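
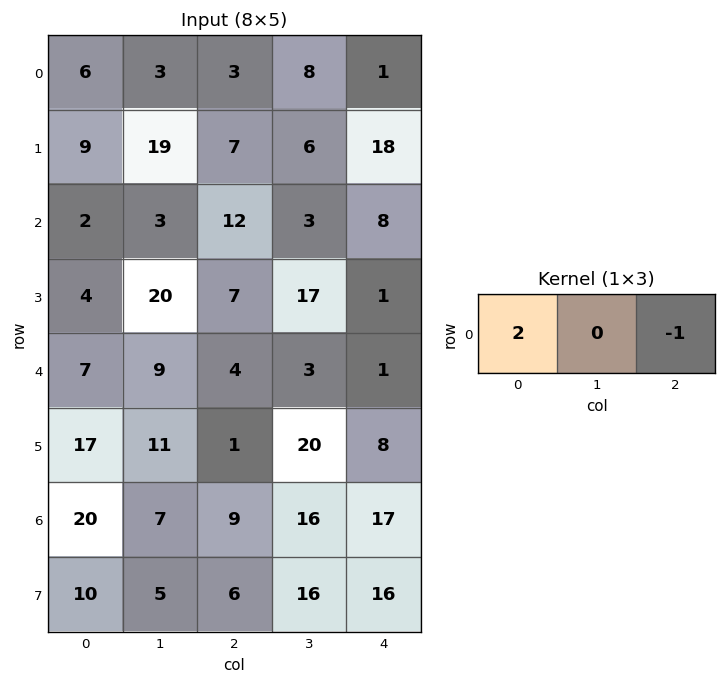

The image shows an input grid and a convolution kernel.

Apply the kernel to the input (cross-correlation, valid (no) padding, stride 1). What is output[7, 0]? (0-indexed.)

14

The receptive field on the input at this output position is [10 5 6]. Elementwise product with the kernel and sum: 10·2 + 6·-1.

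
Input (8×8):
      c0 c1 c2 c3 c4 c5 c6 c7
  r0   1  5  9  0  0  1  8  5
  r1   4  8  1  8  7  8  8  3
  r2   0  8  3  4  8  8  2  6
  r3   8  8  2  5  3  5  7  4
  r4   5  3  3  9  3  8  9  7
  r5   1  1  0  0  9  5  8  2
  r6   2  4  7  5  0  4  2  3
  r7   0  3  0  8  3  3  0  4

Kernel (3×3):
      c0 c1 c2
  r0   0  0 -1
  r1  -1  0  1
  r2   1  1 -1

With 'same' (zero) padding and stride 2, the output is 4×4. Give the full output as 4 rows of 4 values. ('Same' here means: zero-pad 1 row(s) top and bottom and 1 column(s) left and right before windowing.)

Output[0,0]: The receptive field on the zero-padded input at this output position is [0 0 0 / 0 1 5 / 0 4 8]. Elementwise product with the kernel and sum: 0·-1 + 0·-1 + 5·1 + 0·1 + 4·1 + 8·-1.
Output[0,1]: The receptive field on the zero-padded input at this output position is [0 0 0 / 5 9 0 / 8 1 8]. Elementwise product with the kernel and sum: 0·-1 + 5·-1 + 0·1 + 8·1 + 1·1 + 8·-1.

1 -4 8 17
0 -7 -1 3
-5 2 -2 6
0 -4 2 -4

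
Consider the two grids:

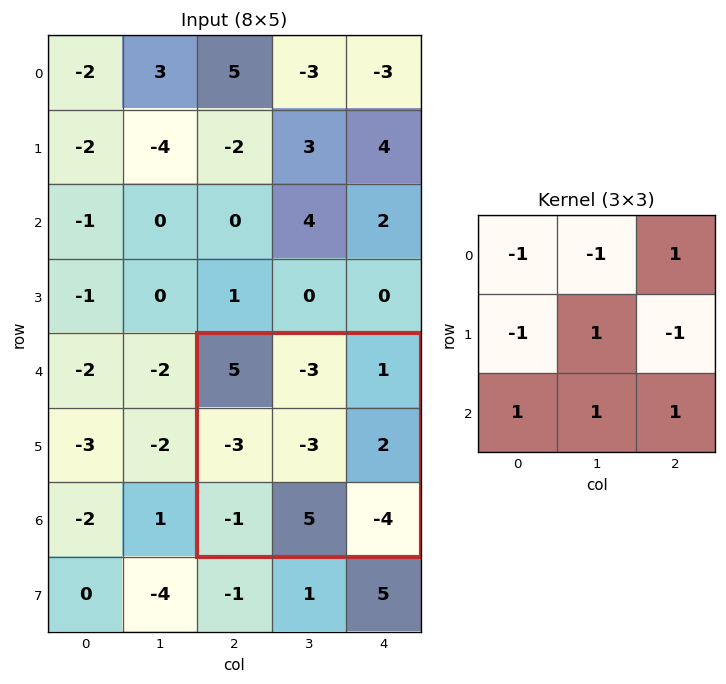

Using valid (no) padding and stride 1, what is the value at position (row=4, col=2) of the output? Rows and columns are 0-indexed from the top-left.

-3

The receptive field on the input at this output position is [5 -3 1 / -3 -3 2 / -1 5 -4]. Elementwise product with the kernel and sum: 5·-1 + -3·-1 + 1·1 + -3·-1 + -3·1 + 2·-1 + -1·1 + 5·1 + -4·1.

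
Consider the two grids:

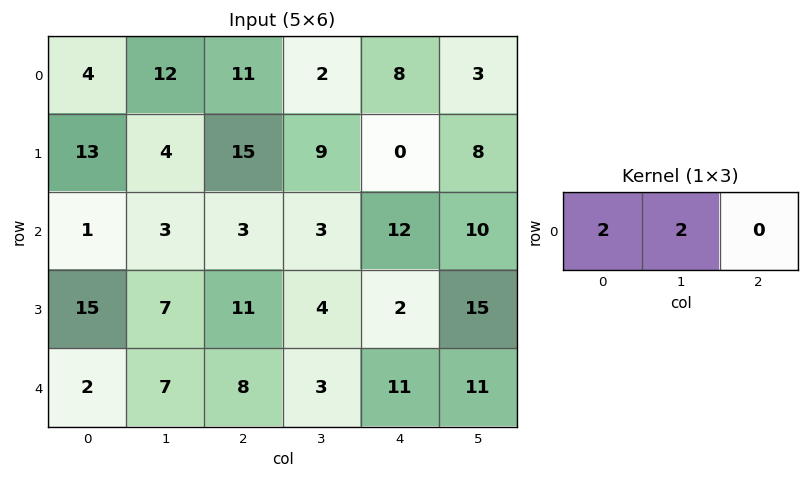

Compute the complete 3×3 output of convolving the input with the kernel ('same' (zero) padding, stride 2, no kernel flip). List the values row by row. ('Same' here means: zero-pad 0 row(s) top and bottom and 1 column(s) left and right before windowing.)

8 46 20
2 12 30
4 30 28

Output[0,0]: The receptive field on the zero-padded input at this output position is [0 4 12]. Elementwise product with the kernel and sum: 0·2 + 4·2.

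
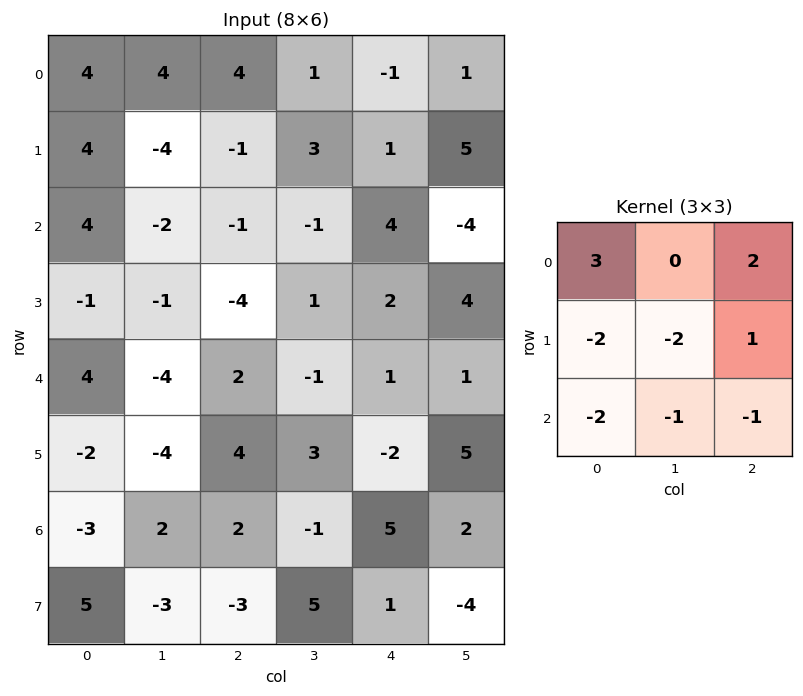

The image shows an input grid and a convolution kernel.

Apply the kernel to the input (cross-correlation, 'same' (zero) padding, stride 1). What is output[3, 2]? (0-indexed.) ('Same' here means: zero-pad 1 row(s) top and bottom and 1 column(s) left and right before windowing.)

10

The receptive field on the zero-padded input at this output position is [-2 -1 -1 / -1 -4 1 / -4 2 -1]. Elementwise product with the kernel and sum: -2·3 + -1·2 + -1·-2 + -4·-2 + 1·1 + -4·-2 + 2·-1 + -1·-1.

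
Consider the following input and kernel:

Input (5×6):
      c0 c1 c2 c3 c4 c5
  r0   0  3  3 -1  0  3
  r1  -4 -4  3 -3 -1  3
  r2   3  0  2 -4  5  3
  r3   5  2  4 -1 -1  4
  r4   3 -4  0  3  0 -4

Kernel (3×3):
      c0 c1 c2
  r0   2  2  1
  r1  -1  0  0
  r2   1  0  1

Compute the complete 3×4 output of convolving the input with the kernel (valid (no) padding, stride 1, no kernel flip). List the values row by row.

18 11 8 3
-7 -4 0 2
6 -3 -3 5

Output[0,0]: The receptive field on the input at this output position is [0 3 3 / -4 -4 3 / 3 0 2]. Elementwise product with the kernel and sum: 0·2 + 3·2 + 3·1 + -4·-1 + 3·1 + 2·1.
Output[0,1]: The receptive field on the input at this output position is [3 3 -1 / -4 3 -3 / 0 2 -4]. Elementwise product with the kernel and sum: 3·2 + 3·2 + -1·1 + -4·-1 + 0·1 + -4·1.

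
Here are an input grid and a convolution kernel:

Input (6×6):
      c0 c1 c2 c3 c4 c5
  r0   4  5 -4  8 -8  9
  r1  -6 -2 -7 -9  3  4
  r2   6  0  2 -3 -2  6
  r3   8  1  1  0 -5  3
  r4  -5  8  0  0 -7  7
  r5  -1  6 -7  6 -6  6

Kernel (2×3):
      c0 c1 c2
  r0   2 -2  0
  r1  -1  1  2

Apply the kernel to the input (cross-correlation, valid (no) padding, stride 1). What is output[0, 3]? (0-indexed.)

The receptive field on the input at this output position is [8 -8 9 / -9 3 4]. Elementwise product with the kernel and sum: 8·2 + -8·-2 + -9·-1 + 3·1 + 4·2.

52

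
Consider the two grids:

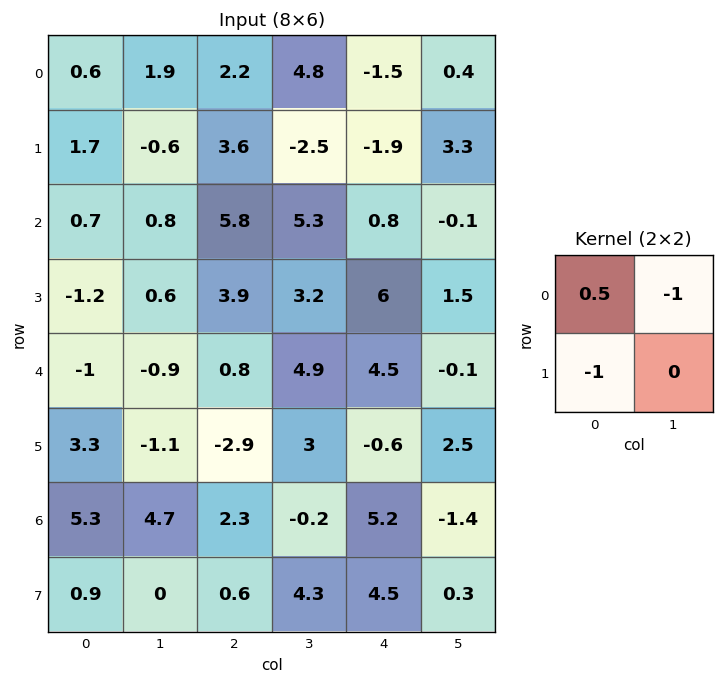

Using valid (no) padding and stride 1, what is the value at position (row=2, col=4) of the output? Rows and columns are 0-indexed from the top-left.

-5.5

The receptive field on the input at this output position is [0.8 -0.1 / 6 1.5]. Elementwise product with the kernel and sum: 0.8·0.5 + -0.1·-1 + 6·-1.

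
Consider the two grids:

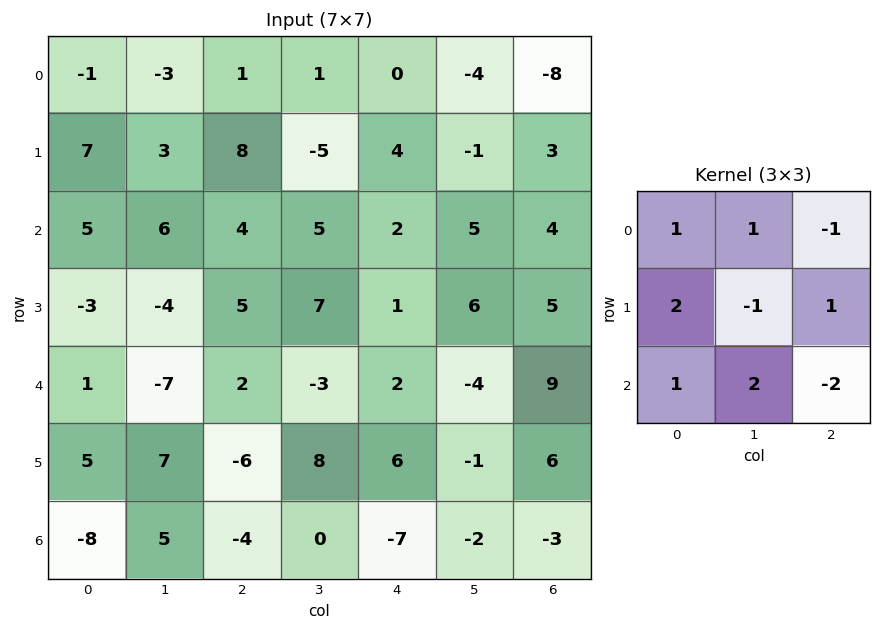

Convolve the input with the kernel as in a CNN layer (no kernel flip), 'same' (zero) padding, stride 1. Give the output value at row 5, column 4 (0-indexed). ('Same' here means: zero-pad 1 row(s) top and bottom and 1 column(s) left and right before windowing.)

The receptive field on the zero-padded input at this output position is [-3 2 -4 / 8 6 -1 / 0 -7 -2]. Elementwise product with the kernel and sum: -3·1 + 2·1 + -4·-1 + 8·2 + 6·-1 + -1·1 + 0·1 + -7·2 + -2·-2.

2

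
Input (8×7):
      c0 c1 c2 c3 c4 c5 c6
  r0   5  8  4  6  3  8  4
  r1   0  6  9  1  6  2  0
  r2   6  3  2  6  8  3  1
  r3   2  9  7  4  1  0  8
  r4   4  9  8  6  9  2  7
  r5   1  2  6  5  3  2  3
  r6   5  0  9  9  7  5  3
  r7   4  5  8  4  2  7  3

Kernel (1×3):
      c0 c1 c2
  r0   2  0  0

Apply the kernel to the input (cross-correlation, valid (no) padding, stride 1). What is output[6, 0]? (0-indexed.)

10

The receptive field on the input at this output position is [5 0 9]. Elementwise product with the kernel and sum: 5·2.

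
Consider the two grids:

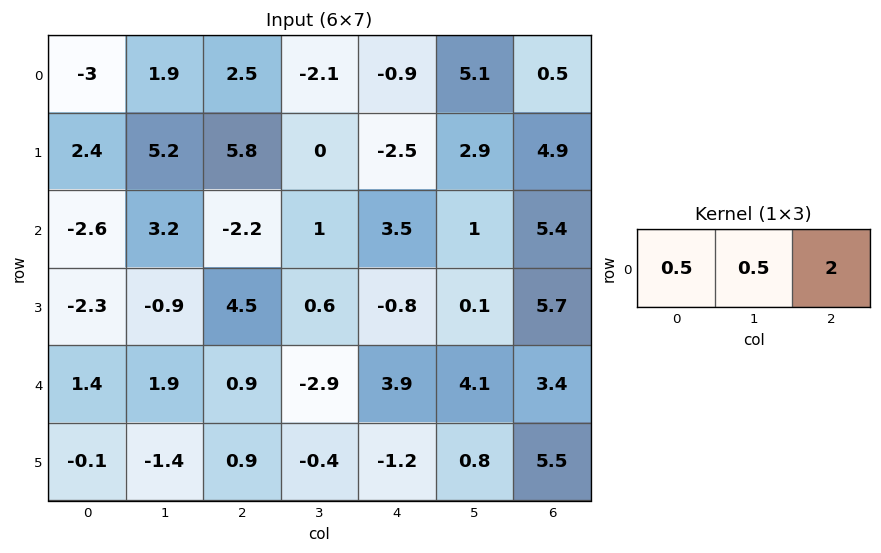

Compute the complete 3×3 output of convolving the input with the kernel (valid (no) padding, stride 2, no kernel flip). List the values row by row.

4.45 -1.6 3.1
-4.1 6.4 13.05
3.45 6.8 10.8

Output[0,0]: The receptive field on the input at this output position is [-3 1.9 2.5]. Elementwise product with the kernel and sum: -3·0.5 + 1.9·0.5 + 2.5·2.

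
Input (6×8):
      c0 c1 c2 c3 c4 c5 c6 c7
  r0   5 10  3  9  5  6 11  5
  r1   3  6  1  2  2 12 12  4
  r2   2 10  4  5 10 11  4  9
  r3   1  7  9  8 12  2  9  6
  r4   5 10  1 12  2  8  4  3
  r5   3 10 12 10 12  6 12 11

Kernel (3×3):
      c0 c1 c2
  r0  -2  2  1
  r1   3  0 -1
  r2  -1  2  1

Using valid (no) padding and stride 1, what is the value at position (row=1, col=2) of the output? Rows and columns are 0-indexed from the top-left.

25

The receptive field on the input at this output position is [1 2 2 / 4 5 10 / 9 8 12]. Elementwise product with the kernel and sum: 1·-2 + 2·2 + 2·1 + 4·3 + 10·-1 + 9·-1 + 8·2 + 12·1.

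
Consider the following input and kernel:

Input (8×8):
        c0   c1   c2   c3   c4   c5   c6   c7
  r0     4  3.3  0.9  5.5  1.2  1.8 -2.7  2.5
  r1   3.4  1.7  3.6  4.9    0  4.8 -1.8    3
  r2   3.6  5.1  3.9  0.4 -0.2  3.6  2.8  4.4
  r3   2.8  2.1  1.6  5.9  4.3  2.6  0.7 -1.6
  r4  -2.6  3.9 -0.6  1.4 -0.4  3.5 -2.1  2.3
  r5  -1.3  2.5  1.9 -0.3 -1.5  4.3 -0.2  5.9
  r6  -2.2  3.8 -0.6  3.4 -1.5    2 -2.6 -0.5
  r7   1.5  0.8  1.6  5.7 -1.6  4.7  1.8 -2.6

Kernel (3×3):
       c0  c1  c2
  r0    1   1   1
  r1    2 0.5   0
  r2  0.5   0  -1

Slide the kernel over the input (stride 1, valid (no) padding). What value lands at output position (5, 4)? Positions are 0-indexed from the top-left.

The receptive field on the input at this output position is [-1.5 4.3 -0.2 / -1.5 2 -2.6 / -1.6 4.7 1.8]. Elementwise product with the kernel and sum: -1.5·1 + 4.3·1 + -0.2·1 + -1.5·2 + 2·0.5 + -1.6·0.5 + 1.8·-1.

-2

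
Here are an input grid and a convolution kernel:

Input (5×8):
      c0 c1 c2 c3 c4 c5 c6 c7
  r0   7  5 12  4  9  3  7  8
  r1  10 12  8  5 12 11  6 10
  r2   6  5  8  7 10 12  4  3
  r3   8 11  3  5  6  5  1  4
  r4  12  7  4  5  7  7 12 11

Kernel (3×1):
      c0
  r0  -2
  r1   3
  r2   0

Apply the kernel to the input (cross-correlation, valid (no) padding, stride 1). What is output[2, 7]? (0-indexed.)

6

The receptive field on the input at this output position is [3 / 4 / 11]. Elementwise product with the kernel and sum: 3·-2 + 4·3.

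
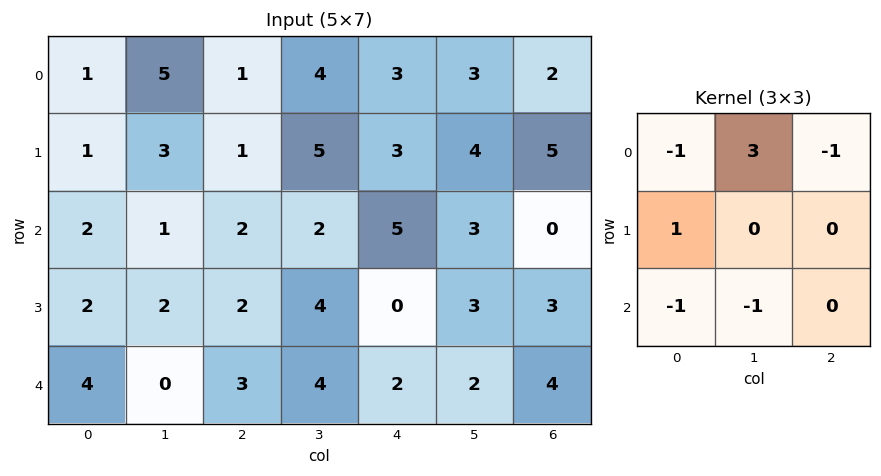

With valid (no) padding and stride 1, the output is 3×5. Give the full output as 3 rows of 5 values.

11 -6 5 0 -1
5 -8 7 -2 6
-3 2 -6 8 0

Output[0,0]: The receptive field on the input at this output position is [1 5 1 / 1 3 1 / 2 1 2]. Elementwise product with the kernel and sum: 1·-1 + 5·3 + 1·-1 + 1·1 + 2·-1 + 1·-1.
Output[0,1]: The receptive field on the input at this output position is [5 1 4 / 3 1 5 / 1 2 2]. Elementwise product with the kernel and sum: 5·-1 + 1·3 + 4·-1 + 3·1 + 1·-1 + 2·-1.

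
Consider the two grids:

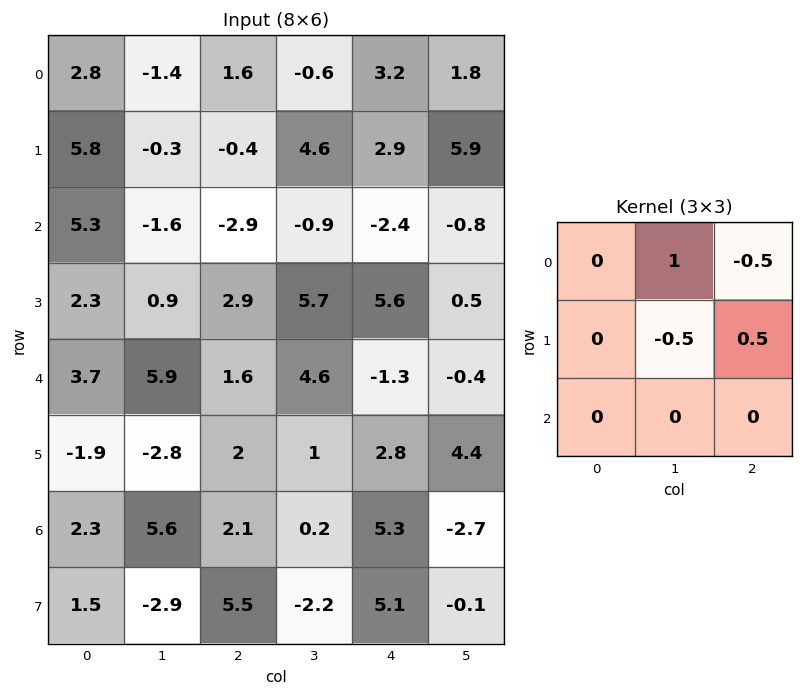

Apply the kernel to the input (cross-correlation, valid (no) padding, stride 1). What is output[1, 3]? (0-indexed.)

0.75

The receptive field on the input at this output position is [4.6 2.9 5.9 / -0.9 -2.4 -0.8 / 5.7 5.6 0.5]. Elementwise product with the kernel and sum: 2.9·1 + 5.9·-0.5 + -2.4·-0.5 + -0.8·0.5.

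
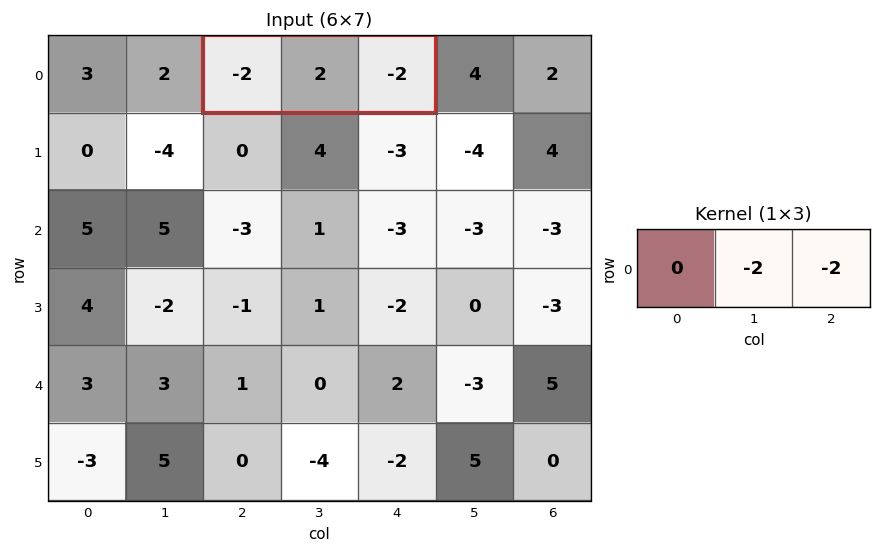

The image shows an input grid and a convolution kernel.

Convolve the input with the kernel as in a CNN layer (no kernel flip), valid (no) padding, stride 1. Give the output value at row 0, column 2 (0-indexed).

The receptive field on the input at this output position is [-2 2 -2]. Elementwise product with the kernel and sum: 2·-2 + -2·-2.

0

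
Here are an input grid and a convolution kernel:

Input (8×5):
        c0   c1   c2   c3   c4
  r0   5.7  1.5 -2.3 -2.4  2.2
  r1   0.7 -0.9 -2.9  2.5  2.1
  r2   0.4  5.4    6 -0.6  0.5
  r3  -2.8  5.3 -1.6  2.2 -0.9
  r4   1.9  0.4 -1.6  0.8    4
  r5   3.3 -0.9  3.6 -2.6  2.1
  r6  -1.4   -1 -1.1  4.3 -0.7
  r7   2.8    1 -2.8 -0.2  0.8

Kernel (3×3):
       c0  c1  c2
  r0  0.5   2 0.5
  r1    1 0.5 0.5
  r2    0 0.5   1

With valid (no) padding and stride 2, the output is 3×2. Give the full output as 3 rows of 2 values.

12.2 -5.25
11.65 5.5
4 7.6

Output[0,0]: The receptive field on the input at this output position is [5.7 1.5 -2.3 / 0.7 -0.9 -2.9 / 0.4 5.4 6]. Elementwise product with the kernel and sum: 5.7·0.5 + 1.5·2 + -2.3·0.5 + 0.7·1 + -0.9·0.5 + -2.9·0.5 + 5.4·0.5 + 6·1.
Output[0,1]: The receptive field on the input at this output position is [-2.3 -2.4 2.2 / -2.9 2.5 2.1 / 6 -0.6 0.5]. Elementwise product with the kernel and sum: -2.3·0.5 + -2.4·2 + 2.2·0.5 + -2.9·1 + 2.5·0.5 + 2.1·0.5 + -0.6·0.5 + 0.5·1.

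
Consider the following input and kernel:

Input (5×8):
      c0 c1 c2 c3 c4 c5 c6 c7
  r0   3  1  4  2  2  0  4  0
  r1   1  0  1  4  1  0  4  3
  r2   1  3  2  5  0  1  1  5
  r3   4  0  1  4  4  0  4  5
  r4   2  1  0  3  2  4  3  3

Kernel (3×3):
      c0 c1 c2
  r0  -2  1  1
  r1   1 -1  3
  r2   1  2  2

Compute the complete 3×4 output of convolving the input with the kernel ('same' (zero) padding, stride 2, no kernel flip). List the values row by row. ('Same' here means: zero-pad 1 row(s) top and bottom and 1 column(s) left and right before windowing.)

2 13 6 10
17 31 13 40
5 15 9 19

Output[0,0]: The receptive field on the zero-padded input at this output position is [0 0 0 / 0 3 1 / 0 1 0]. Elementwise product with the kernel and sum: 0·-2 + 0·1 + 0·1 + 0·1 + 3·-1 + 1·3 + 0·1 + 1·2 + 0·2.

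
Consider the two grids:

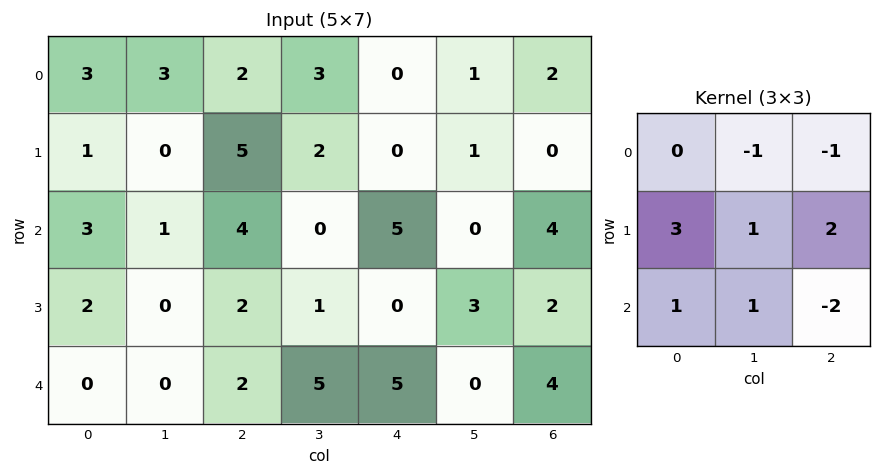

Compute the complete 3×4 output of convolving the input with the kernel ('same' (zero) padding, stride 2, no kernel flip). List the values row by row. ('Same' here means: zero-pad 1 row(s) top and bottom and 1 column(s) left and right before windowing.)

10 18 11 6
6 0 -1 9
-2 9 17 2

Output[0,0]: The receptive field on the zero-padded input at this output position is [0 0 0 / 0 3 3 / 0 1 0]. Elementwise product with the kernel and sum: 0·-1 + 0·-1 + 0·3 + 3·1 + 3·2 + 0·1 + 1·1 + 0·-2.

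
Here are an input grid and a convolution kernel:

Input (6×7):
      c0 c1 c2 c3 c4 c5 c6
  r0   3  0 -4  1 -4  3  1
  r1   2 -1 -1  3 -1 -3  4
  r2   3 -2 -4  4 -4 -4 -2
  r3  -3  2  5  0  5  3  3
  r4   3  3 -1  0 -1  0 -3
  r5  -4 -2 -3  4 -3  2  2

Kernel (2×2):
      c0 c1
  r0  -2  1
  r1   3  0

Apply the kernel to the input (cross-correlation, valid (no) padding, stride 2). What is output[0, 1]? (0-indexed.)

The receptive field on the input at this output position is [-4 1 / -1 3]. Elementwise product with the kernel and sum: -4·-2 + 1·1 + -1·3.

6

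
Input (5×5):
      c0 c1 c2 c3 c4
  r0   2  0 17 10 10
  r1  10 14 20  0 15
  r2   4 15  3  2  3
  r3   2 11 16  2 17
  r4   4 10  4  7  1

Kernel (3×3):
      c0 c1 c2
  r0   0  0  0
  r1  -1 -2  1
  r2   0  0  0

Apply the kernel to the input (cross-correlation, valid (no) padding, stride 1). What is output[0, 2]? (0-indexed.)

The receptive field on the input at this output position is [17 10 10 / 20 0 15 / 3 2 3]. Elementwise product with the kernel and sum: 20·-1 + 0·-2 + 15·1.

-5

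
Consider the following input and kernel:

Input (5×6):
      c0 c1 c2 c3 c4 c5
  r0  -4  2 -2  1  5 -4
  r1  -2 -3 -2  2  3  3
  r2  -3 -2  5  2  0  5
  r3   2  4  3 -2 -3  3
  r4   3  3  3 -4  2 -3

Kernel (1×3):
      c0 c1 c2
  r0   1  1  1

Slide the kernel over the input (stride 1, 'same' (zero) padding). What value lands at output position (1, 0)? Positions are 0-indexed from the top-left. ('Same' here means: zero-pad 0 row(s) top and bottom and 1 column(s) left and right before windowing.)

-5

The receptive field on the zero-padded input at this output position is [0 -2 -3]. Elementwise product with the kernel and sum: 0·1 + -2·1 + -3·1.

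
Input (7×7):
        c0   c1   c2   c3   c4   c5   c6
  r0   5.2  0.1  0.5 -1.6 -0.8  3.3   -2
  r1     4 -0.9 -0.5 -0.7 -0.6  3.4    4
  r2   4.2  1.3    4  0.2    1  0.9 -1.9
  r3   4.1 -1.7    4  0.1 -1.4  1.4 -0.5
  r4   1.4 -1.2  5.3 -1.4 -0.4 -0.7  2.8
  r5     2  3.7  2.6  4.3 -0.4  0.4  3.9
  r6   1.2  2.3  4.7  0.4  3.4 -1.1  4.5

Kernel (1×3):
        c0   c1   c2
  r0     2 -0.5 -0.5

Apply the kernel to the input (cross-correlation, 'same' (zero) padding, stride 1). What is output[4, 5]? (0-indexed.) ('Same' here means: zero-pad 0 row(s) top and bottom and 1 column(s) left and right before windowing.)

The receptive field on the zero-padded input at this output position is [-0.4 -0.7 2.8]. Elementwise product with the kernel and sum: -0.4·2 + -0.7·-0.5 + 2.8·-0.5.

-1.85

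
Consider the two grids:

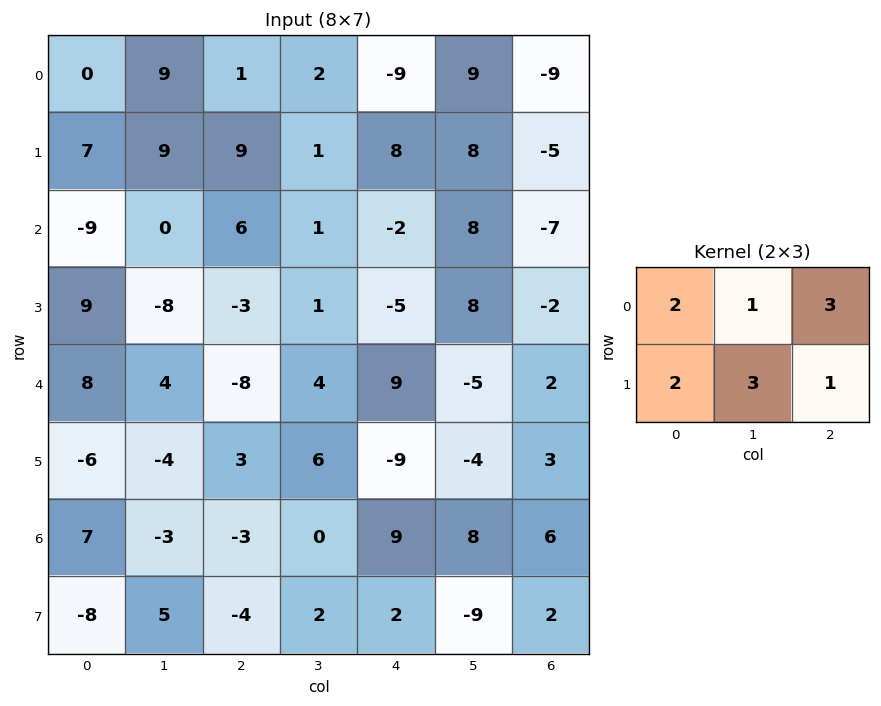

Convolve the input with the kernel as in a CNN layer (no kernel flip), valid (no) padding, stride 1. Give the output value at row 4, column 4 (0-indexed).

-8

The receptive field on the input at this output position is [9 -5 2 / -9 -4 3]. Elementwise product with the kernel and sum: 9·2 + -5·1 + 2·3 + -9·2 + -4·3 + 3·1.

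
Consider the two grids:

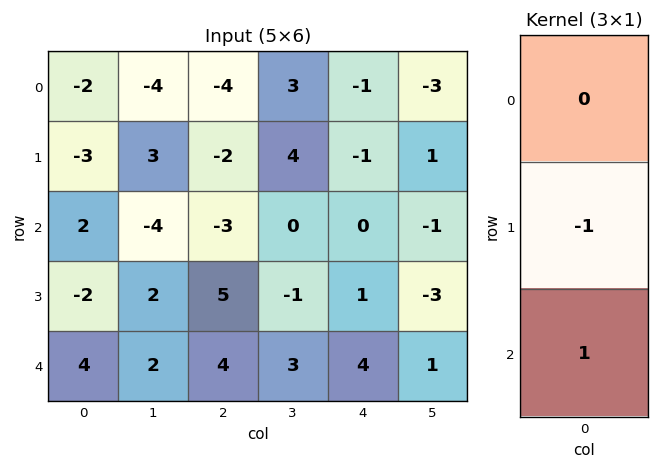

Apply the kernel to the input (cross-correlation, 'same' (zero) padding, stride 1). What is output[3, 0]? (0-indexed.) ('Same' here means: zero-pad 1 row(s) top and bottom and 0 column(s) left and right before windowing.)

6

The receptive field on the zero-padded input at this output position is [2 / -2 / 4]. Elementwise product with the kernel and sum: -2·-1 + 4·1.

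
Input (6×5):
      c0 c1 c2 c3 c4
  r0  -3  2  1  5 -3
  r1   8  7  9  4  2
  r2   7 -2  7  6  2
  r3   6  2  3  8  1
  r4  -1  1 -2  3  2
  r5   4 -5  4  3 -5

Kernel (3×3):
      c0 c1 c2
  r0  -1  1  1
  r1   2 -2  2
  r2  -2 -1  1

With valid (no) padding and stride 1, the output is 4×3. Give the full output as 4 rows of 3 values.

Output[0,0]: The receptive field on the input at this output position is [-3 2 1 / 8 7 9 / 7 -2 7]. Elementwise product with the kernel and sum: -3·-1 + 2·1 + 1·1 + 8·2 + 7·-2 + 9·2 + 7·-2 + -2·-1 + 7·1.
Output[0,1]: The receptive field on the input at this output position is [2 1 5 / 7 9 4 / -2 7 6]. Elementwise product with the kernel and sum: 2·-1 + 1·1 + 5·1 + 7·2 + 9·-2 + 4·2 + -2·-2 + 7·-1 + 6·1.

21 11 -3
29 1 -10
11 32 -4
-8 30 -16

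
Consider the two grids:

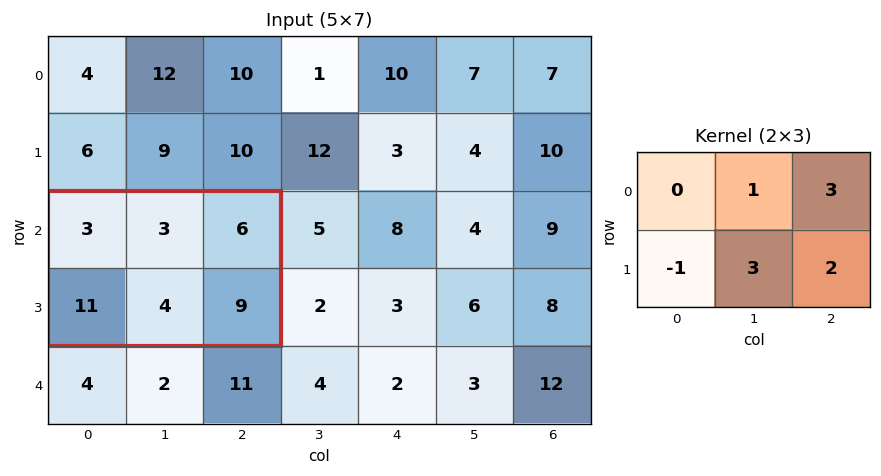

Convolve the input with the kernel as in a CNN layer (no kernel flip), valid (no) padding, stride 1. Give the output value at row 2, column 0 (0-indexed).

The receptive field on the input at this output position is [3 3 6 / 11 4 9]. Elementwise product with the kernel and sum: 3·1 + 6·3 + 11·-1 + 4·3 + 9·2.

40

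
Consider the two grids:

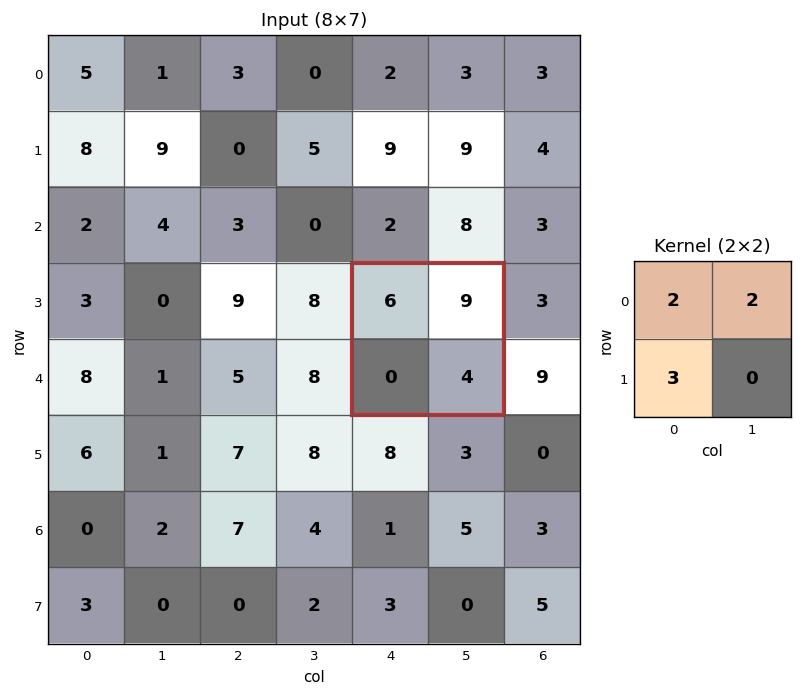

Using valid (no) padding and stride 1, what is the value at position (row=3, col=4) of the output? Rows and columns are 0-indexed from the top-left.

The receptive field on the input at this output position is [6 9 / 0 4]. Elementwise product with the kernel and sum: 6·2 + 9·2 + 0·3.

30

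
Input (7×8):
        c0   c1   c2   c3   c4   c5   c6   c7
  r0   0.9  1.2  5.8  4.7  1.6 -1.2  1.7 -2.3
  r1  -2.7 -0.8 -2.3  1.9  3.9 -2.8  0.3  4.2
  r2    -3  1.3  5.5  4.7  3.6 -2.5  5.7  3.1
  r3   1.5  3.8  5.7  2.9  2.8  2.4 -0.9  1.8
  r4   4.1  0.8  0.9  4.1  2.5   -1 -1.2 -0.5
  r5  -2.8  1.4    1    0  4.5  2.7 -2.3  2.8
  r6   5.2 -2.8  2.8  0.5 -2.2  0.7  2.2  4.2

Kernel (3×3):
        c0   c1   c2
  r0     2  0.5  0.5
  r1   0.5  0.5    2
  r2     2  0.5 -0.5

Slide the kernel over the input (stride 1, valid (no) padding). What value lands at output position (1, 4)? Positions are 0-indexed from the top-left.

25.75

The receptive field on the input at this output position is [3.9 -2.8 0.3 / 3.6 -2.5 5.7 / 2.8 2.4 -0.9]. Elementwise product with the kernel and sum: 3.9·2 + -2.8·0.5 + 0.3·0.5 + 3.6·0.5 + -2.5·0.5 + 5.7·2 + 2.8·2 + 2.4·0.5 + -0.9·-0.5.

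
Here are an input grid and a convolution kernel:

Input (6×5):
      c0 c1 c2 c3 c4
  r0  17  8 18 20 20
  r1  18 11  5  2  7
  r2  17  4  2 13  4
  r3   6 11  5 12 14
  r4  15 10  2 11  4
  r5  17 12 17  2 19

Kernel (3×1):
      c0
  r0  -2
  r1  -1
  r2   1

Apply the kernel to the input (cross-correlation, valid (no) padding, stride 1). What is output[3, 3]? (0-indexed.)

-33

The receptive field on the input at this output position is [12 / 11 / 2]. Elementwise product with the kernel and sum: 12·-2 + 11·-1 + 2·1.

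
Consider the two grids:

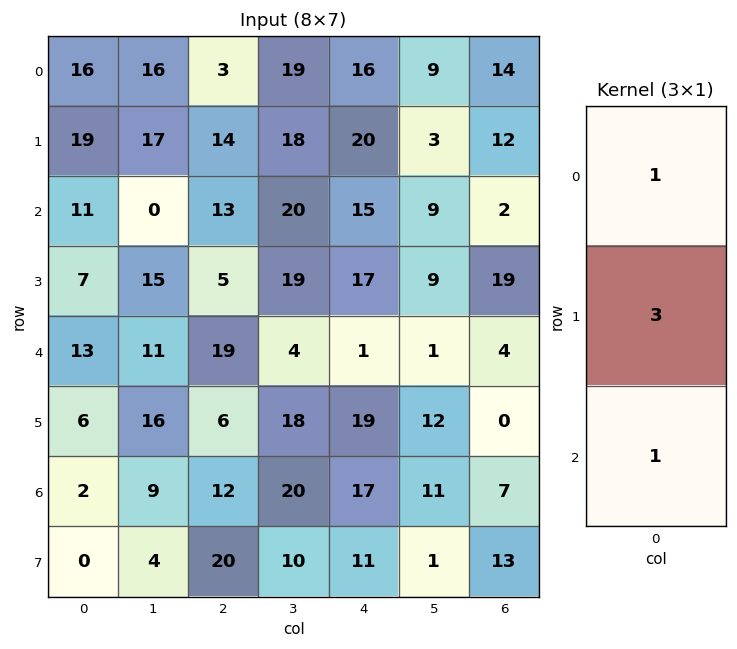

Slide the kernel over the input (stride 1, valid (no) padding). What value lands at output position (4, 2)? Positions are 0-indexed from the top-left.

The receptive field on the input at this output position is [19 / 6 / 12]. Elementwise product with the kernel and sum: 19·1 + 6·3 + 12·1.

49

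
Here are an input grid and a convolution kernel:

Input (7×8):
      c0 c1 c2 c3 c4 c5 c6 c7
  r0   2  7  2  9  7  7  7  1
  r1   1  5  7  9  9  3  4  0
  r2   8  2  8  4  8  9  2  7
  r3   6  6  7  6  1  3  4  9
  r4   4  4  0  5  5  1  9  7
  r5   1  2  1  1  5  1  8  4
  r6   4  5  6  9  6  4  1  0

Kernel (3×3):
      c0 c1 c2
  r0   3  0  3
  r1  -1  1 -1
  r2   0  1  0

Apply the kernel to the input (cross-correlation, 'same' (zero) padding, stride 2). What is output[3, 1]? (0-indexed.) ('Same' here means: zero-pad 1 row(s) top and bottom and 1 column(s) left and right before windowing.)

The receptive field on the zero-padded input at this output position is [2 1 1 / 5 6 9 / 0 0 0]. Elementwise product with the kernel and sum: 2·3 + 1·3 + 5·-1 + 6·1 + 9·-1 + 0·1.

1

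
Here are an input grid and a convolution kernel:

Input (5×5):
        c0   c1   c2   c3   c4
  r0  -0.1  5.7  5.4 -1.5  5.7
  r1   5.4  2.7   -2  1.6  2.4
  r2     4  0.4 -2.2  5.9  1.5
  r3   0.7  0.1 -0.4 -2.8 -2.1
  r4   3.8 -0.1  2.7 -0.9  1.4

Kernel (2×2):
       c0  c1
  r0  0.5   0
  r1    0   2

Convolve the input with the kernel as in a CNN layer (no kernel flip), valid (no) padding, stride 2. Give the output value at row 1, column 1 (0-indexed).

The receptive field on the input at this output position is [-2.2 5.9 / -0.4 -2.8]. Elementwise product with the kernel and sum: -2.2·0.5 + -2.8·2.

-6.7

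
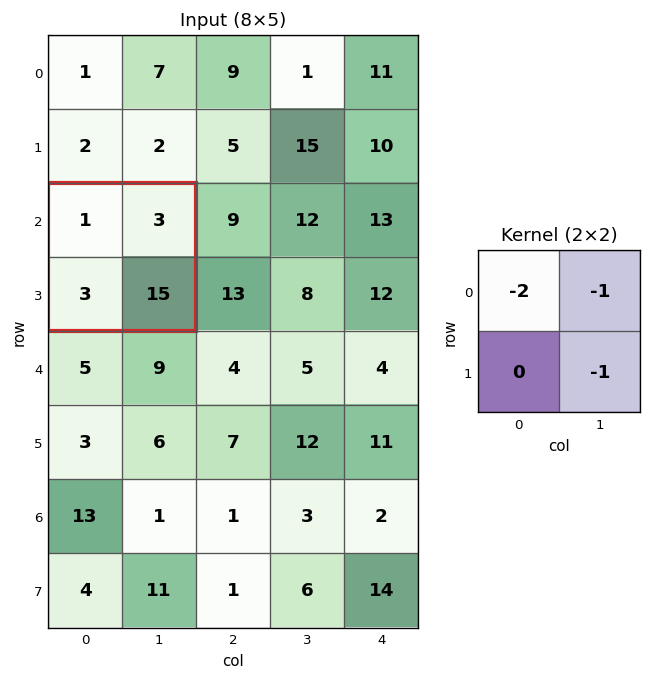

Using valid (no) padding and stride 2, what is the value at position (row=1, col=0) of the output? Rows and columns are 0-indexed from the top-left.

-20

The receptive field on the input at this output position is [1 3 / 3 15]. Elementwise product with the kernel and sum: 1·-2 + 3·-1 + 15·-1.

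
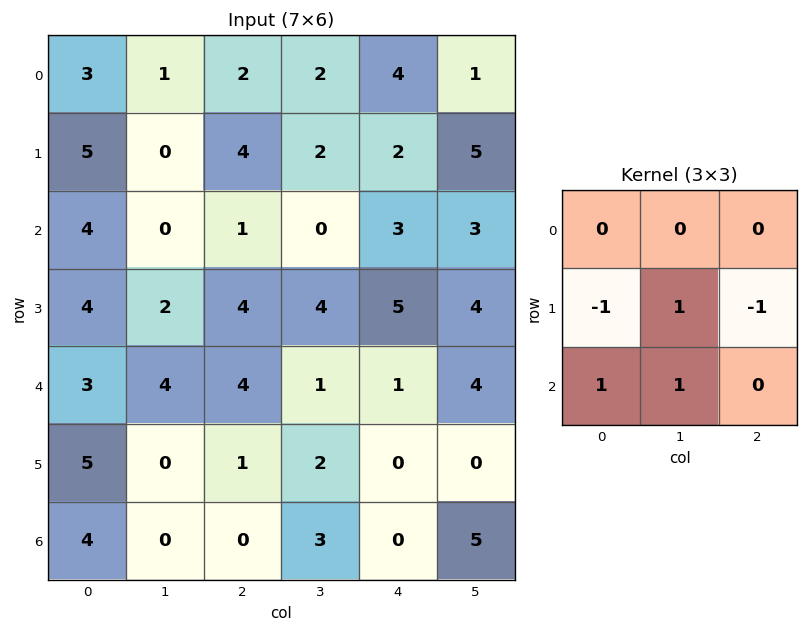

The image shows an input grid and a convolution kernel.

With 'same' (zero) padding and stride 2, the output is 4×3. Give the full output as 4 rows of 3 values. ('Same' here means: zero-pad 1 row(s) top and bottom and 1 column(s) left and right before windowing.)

7 3 5
8 7 9
4 0 -2
4 -3 -8

Output[0,0]: The receptive field on the zero-padded input at this output position is [0 0 0 / 0 3 1 / 0 5 0]. Elementwise product with the kernel and sum: 0·-1 + 3·1 + 1·-1 + 0·1 + 5·1.
Output[0,1]: The receptive field on the zero-padded input at this output position is [0 0 0 / 1 2 2 / 0 4 2]. Elementwise product with the kernel and sum: 1·-1 + 2·1 + 2·-1 + 0·1 + 4·1.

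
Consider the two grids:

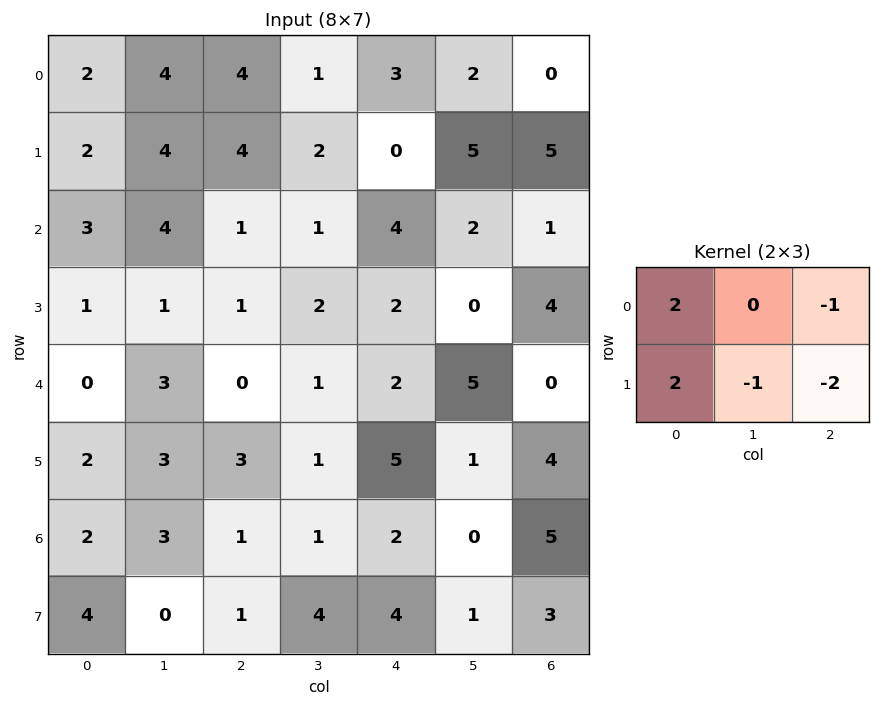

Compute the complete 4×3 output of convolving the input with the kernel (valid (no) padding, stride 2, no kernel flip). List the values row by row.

-8 11 -9
4 -6 3
-5 -7 5
9 -10 0

Output[0,0]: The receptive field on the input at this output position is [2 4 4 / 2 4 4]. Elementwise product with the kernel and sum: 2·2 + 4·-1 + 2·2 + 4·-1 + 4·-2.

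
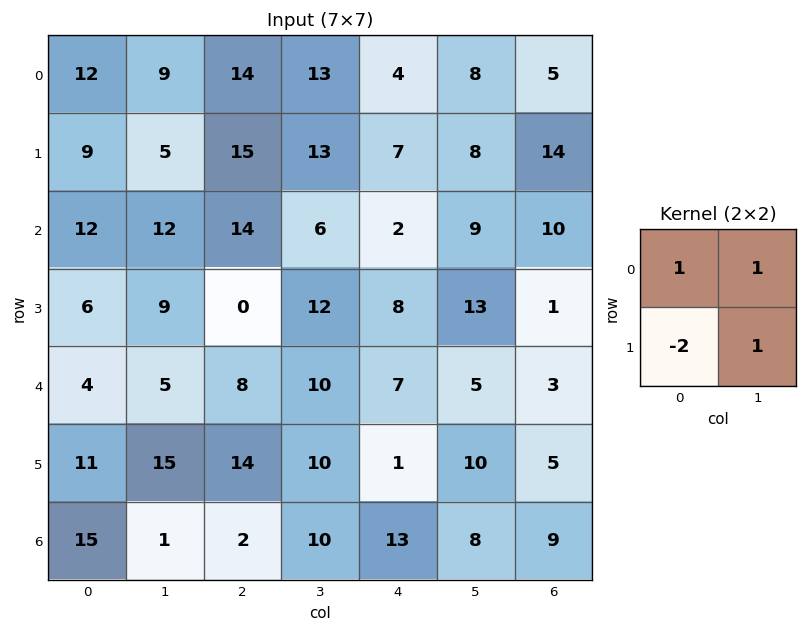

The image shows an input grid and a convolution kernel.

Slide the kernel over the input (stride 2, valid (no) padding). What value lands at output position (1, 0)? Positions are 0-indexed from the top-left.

21

The receptive field on the input at this output position is [12 12 / 6 9]. Elementwise product with the kernel and sum: 12·1 + 12·1 + 6·-2 + 9·1.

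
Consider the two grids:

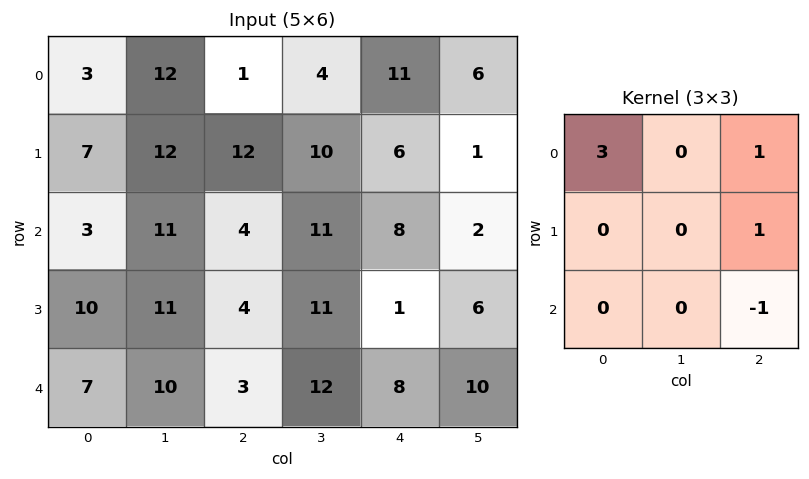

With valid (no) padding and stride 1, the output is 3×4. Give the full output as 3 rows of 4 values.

Output[0,0]: The receptive field on the input at this output position is [3 12 1 / 7 12 12 / 3 11 4]. Elementwise product with the kernel and sum: 3·3 + 1·1 + 12·1 + 4·-1.
Output[0,1]: The receptive field on the input at this output position is [12 1 4 / 12 12 10 / 11 4 11]. Elementwise product with the kernel and sum: 12·3 + 4·1 + 10·1 + 11·-1.

18 39 12 17
33 46 49 27
14 43 13 31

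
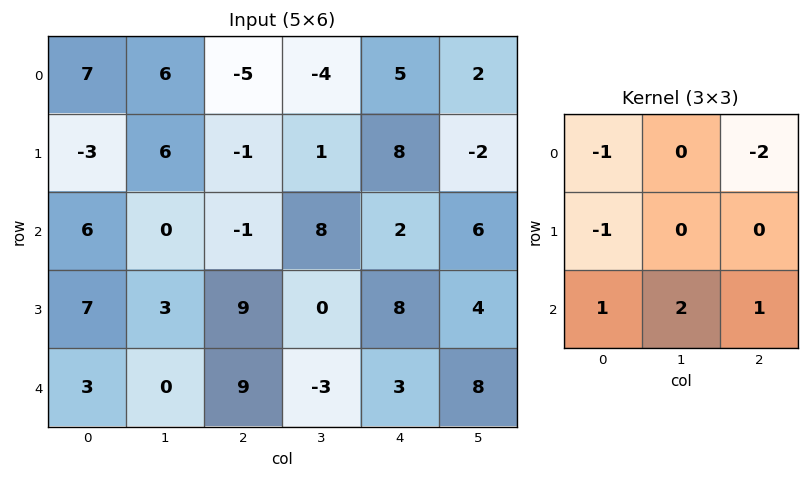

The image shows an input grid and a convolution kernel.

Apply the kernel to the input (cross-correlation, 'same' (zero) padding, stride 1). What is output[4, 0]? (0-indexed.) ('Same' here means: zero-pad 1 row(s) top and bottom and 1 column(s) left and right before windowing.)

-6

The receptive field on the zero-padded input at this output position is [0 7 3 / 0 3 0 / 0 0 0]. Elementwise product with the kernel and sum: 0·-1 + 3·-2 + 0·-1 + 0·1 + 0·2 + 0·1.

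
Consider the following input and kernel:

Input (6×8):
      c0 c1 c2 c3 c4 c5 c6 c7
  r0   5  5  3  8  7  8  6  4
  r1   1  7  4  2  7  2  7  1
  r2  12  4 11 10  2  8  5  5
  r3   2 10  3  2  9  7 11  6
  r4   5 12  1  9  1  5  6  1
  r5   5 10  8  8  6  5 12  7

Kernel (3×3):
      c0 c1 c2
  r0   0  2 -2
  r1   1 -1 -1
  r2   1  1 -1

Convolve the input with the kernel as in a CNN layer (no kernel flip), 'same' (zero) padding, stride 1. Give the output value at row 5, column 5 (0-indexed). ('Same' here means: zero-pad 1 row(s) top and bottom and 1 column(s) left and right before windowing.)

-13

The receptive field on the zero-padded input at this output position is [1 5 6 / 6 5 12 / 0 0 0]. Elementwise product with the kernel and sum: 5·2 + 6·-2 + 6·1 + 5·-1 + 12·-1 + 0·1 + 0·1 + 0·-1.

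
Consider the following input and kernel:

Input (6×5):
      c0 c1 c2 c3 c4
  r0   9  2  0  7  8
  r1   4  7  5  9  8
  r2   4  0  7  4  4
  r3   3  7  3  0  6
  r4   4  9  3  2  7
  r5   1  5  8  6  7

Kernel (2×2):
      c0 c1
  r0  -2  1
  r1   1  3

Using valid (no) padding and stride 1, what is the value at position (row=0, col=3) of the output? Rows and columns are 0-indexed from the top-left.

27

The receptive field on the input at this output position is [7 8 / 9 8]. Elementwise product with the kernel and sum: 7·-2 + 8·1 + 9·1 + 8·3.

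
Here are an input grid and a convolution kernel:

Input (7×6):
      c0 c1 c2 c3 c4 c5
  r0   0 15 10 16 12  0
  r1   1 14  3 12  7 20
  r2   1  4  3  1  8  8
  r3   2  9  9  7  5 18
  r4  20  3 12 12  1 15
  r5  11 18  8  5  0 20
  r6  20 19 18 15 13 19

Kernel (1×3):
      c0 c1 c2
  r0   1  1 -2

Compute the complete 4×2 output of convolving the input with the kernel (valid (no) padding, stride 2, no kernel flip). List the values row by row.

Output[0,0]: The receptive field on the input at this output position is [0 15 10]. Elementwise product with the kernel and sum: 0·1 + 15·1 + 10·-2.
Output[0,1]: The receptive field on the input at this output position is [10 16 12]. Elementwise product with the kernel and sum: 10·1 + 16·1 + 12·-2.

-5 2
-1 -12
-1 22
3 7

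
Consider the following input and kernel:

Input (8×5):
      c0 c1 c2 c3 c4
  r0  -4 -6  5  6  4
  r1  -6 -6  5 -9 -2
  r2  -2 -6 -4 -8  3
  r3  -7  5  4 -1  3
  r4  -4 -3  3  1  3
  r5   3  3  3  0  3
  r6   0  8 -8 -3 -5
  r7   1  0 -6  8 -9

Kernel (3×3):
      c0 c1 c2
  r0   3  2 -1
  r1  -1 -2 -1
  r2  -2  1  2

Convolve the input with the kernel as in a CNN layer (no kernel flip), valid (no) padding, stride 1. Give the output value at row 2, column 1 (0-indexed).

The receptive field on the input at this output position is [-6 -4 -8 / 5 4 -1 / -3 3 1]. Elementwise product with the kernel and sum: -6·3 + -4·2 + -8·-1 + 5·-1 + 4·-2 + -1·-1 + -3·-2 + 3·1 + 1·2.

-19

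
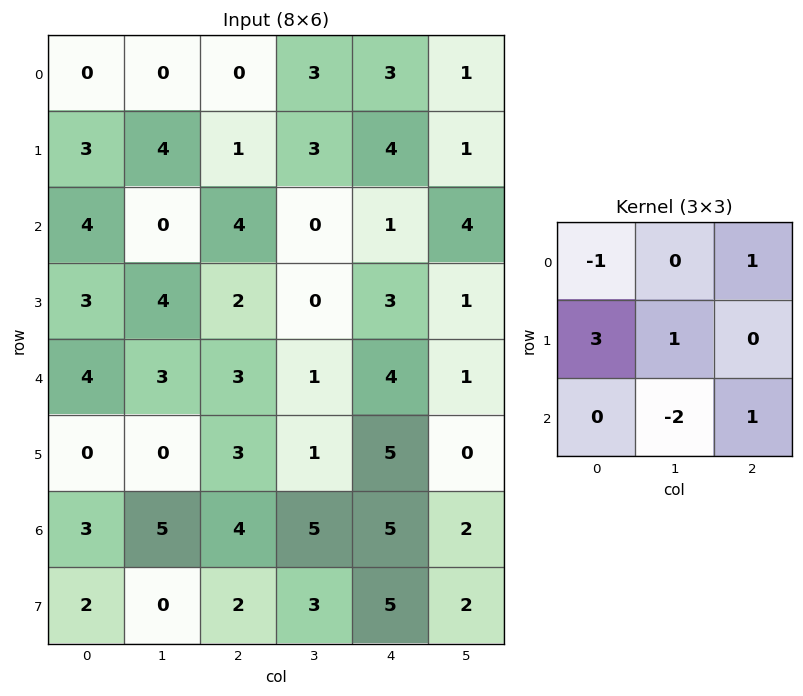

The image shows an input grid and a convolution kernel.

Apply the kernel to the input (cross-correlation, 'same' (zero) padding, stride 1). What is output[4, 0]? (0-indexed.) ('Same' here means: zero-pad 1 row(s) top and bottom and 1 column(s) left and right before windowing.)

The receptive field on the zero-padded input at this output position is [0 3 4 / 0 4 3 / 0 0 0]. Elementwise product with the kernel and sum: 0·-1 + 4·1 + 0·3 + 4·1 + 0·-2 + 0·1.

8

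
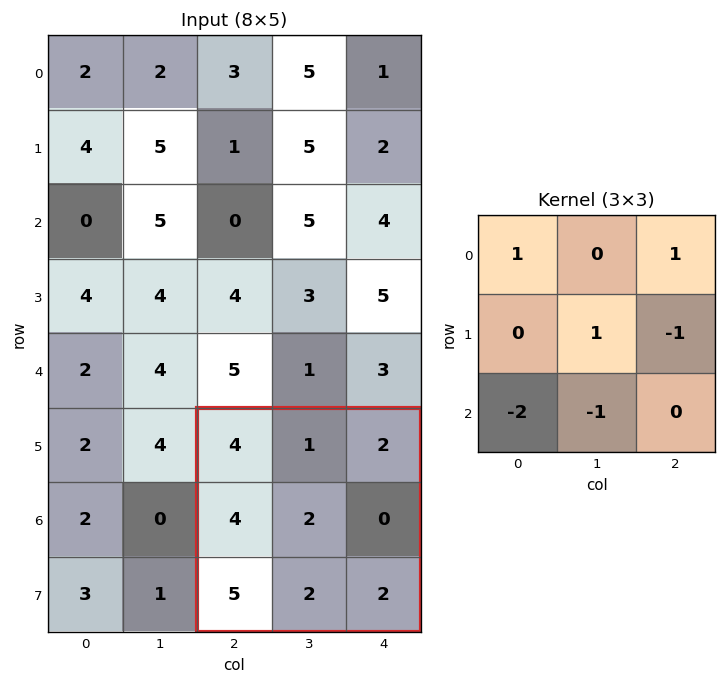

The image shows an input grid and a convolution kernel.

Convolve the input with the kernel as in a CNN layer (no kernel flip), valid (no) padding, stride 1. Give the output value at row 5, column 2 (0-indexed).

-4

The receptive field on the input at this output position is [4 1 2 / 4 2 0 / 5 2 2]. Elementwise product with the kernel and sum: 4·1 + 2·1 + 2·1 + 0·-1 + 5·-2 + 2·-1.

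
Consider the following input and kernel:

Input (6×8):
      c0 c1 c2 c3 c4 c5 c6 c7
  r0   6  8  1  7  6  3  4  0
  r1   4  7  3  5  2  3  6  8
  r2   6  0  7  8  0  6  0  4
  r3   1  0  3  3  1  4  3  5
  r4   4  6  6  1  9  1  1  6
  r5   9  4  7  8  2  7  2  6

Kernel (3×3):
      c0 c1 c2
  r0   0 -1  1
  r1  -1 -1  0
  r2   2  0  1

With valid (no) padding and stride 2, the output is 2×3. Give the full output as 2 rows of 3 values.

1 5 -4
20 7 8

Output[0,0]: The receptive field on the input at this output position is [6 8 1 / 4 7 3 / 6 0 7]. Elementwise product with the kernel and sum: 8·-1 + 1·1 + 4·-1 + 7·-1 + 6·2 + 7·1.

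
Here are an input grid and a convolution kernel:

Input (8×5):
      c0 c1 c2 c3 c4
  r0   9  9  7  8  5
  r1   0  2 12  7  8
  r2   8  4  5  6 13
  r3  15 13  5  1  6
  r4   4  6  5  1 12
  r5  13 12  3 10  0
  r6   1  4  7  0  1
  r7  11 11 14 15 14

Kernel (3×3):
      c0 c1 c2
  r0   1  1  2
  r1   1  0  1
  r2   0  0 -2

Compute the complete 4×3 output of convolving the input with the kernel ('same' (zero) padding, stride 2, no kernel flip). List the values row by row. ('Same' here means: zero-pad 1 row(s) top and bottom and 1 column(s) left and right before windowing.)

Output[0,0]: The receptive field on the zero-padded input at this output position is [0 0 0 / 0 9 9 / 0 0 2]. Elementwise product with the kernel and sum: 0·1 + 0·1 + 0·2 + 0·1 + 9·1 + 2·-2.

5 3 8
-18 36 21
23 7 8
19 9 10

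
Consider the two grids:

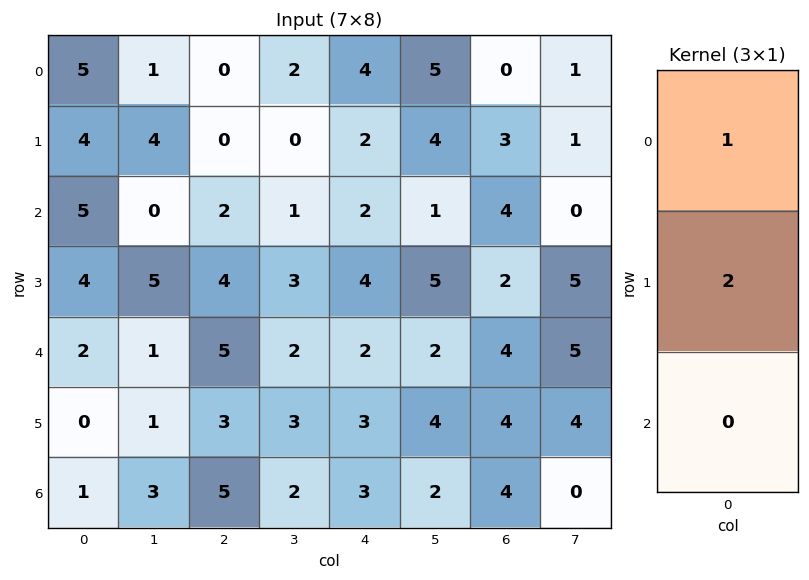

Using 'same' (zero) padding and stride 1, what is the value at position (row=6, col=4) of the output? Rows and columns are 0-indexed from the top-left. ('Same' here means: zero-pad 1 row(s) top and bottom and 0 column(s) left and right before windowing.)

The receptive field on the zero-padded input at this output position is [3 / 3 / 0]. Elementwise product with the kernel and sum: 3·1 + 3·2.

9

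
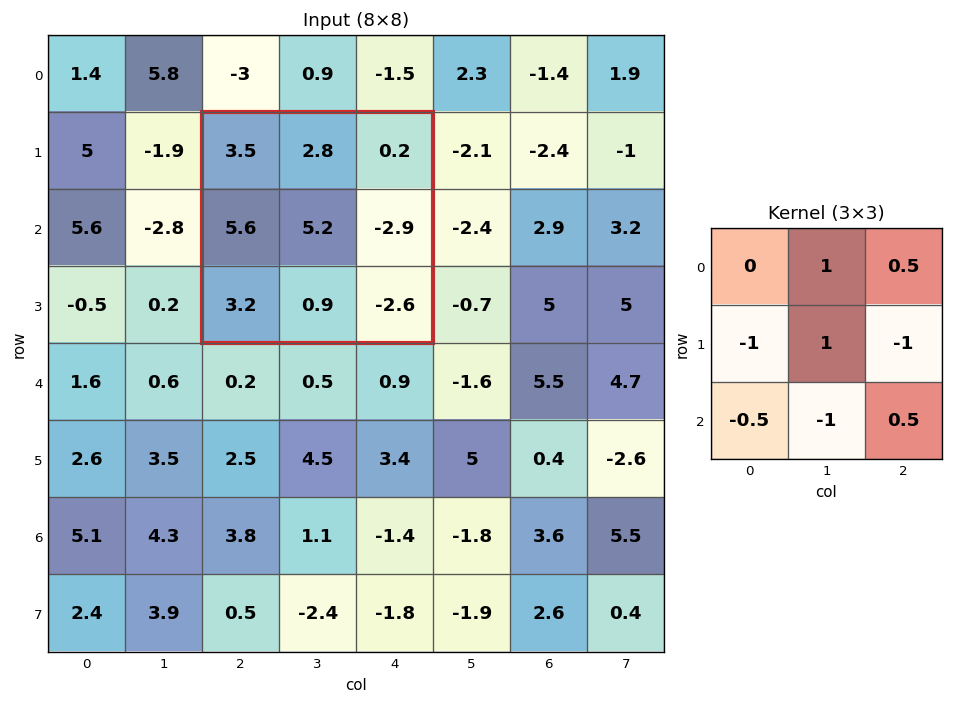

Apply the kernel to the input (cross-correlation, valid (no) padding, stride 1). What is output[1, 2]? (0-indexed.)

1.6

The receptive field on the input at this output position is [3.5 2.8 0.2 / 5.6 5.2 -2.9 / 3.2 0.9 -2.6]. Elementwise product with the kernel and sum: 2.8·1 + 0.2·0.5 + 5.6·-1 + 5.2·1 + -2.9·-1 + 3.2·-0.5 + 0.9·-1 + -2.6·0.5.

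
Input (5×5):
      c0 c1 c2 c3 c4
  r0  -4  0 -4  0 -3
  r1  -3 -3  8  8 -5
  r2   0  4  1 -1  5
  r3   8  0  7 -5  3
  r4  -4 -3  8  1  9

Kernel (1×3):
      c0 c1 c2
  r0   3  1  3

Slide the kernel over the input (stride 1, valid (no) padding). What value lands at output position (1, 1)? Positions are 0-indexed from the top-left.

23

The receptive field on the input at this output position is [-3 8 8]. Elementwise product with the kernel and sum: -3·3 + 8·1 + 8·3.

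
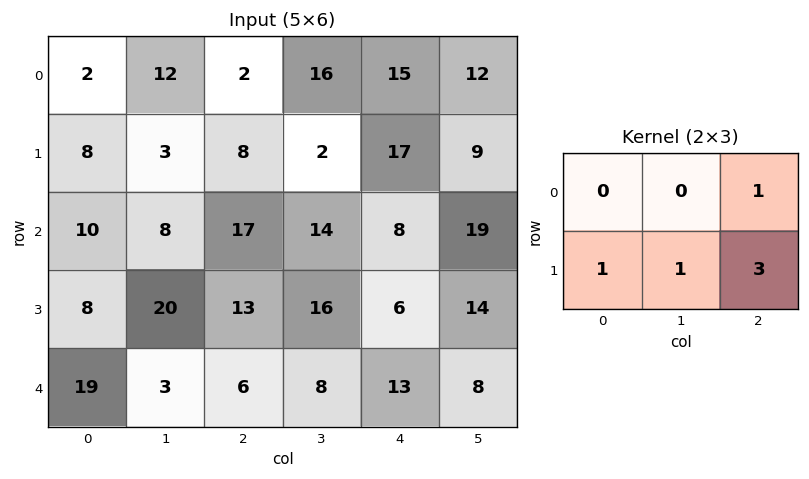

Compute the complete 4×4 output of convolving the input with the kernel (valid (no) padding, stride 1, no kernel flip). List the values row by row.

37 33 76 58
77 69 72 88
84 95 55 83
53 49 59 59

Output[0,0]: The receptive field on the input at this output position is [2 12 2 / 8 3 8]. Elementwise product with the kernel and sum: 2·1 + 8·1 + 3·1 + 8·3.
Output[0,1]: The receptive field on the input at this output position is [12 2 16 / 3 8 2]. Elementwise product with the kernel and sum: 16·1 + 3·1 + 8·1 + 2·3.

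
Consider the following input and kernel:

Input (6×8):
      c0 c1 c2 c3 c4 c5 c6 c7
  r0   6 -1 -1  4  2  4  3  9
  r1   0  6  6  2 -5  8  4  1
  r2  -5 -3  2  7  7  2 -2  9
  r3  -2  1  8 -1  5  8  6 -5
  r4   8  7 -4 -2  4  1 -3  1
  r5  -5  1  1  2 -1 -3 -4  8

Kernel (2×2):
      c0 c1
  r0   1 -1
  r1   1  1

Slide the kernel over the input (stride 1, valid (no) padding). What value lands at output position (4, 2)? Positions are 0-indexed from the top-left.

1

The receptive field on the input at this output position is [-4 -2 / 1 2]. Elementwise product with the kernel and sum: -4·1 + -2·-1 + 1·1 + 2·1.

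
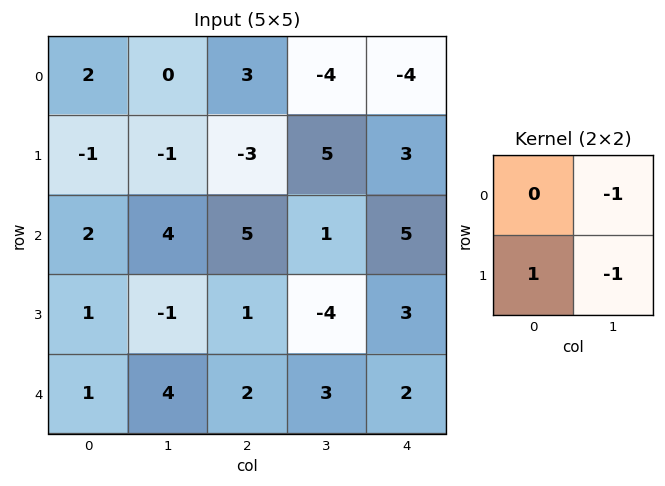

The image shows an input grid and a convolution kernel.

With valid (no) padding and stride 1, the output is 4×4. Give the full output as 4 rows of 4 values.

0 -1 -4 6
-1 2 -1 -7
-2 -7 4 -12
-2 1 3 -2

Output[0,0]: The receptive field on the input at this output position is [2 0 / -1 -1]. Elementwise product with the kernel and sum: 0·-1 + -1·1 + -1·-1.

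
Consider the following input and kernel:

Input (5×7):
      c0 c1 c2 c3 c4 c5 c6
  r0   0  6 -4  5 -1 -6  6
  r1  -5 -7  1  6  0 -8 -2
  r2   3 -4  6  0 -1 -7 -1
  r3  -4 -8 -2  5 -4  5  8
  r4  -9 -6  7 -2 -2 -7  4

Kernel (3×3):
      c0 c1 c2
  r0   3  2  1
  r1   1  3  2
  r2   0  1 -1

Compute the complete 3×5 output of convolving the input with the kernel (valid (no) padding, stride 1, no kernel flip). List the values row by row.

-26 29 17 3 -43
-31 -6 28 -16 -45
-38 5 22 -1 -2

Output[0,0]: The receptive field on the input at this output position is [0 6 -4 / -5 -7 1 / 3 -4 6]. Elementwise product with the kernel and sum: 0·3 + 6·2 + -4·1 + -5·1 + -7·3 + 1·2 + -4·1 + 6·-1.
Output[0,1]: The receptive field on the input at this output position is [6 -4 5 / -7 1 6 / -4 6 0]. Elementwise product with the kernel and sum: 6·3 + -4·2 + 5·1 + -7·1 + 1·3 + 6·2 + 6·1 + 0·-1.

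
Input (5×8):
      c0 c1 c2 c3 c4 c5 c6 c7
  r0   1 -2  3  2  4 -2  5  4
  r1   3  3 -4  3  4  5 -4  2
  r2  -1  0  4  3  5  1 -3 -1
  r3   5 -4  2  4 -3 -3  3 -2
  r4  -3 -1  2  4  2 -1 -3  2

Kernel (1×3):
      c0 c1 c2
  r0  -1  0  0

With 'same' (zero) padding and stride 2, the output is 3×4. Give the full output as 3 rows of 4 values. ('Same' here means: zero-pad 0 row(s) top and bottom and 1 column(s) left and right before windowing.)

Output[0,0]: The receptive field on the zero-padded input at this output position is [0 1 -2]. Elementwise product with the kernel and sum: 0·-1.

0 2 -2 2
0 0 -3 -1
0 1 -4 1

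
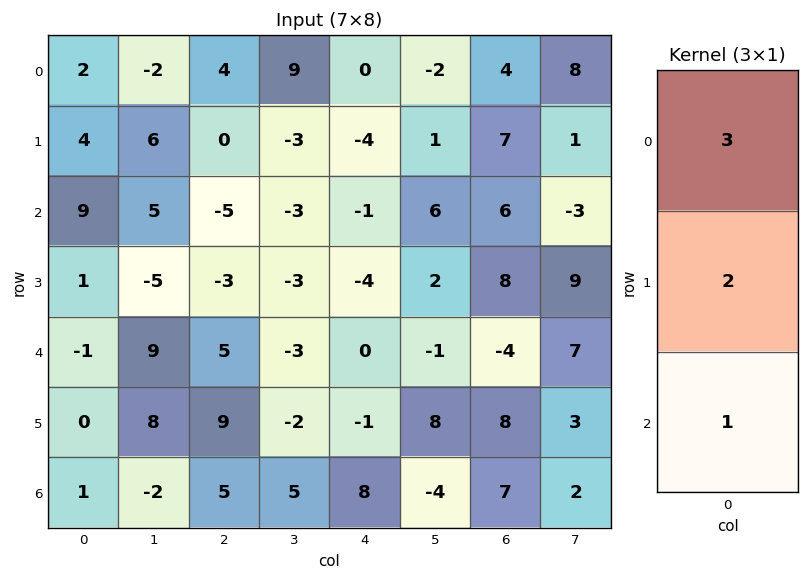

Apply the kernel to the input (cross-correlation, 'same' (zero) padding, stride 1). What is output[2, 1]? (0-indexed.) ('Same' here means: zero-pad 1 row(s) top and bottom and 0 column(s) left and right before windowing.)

The receptive field on the zero-padded input at this output position is [6 / 5 / -5]. Elementwise product with the kernel and sum: 6·3 + 5·2 + -5·1.

23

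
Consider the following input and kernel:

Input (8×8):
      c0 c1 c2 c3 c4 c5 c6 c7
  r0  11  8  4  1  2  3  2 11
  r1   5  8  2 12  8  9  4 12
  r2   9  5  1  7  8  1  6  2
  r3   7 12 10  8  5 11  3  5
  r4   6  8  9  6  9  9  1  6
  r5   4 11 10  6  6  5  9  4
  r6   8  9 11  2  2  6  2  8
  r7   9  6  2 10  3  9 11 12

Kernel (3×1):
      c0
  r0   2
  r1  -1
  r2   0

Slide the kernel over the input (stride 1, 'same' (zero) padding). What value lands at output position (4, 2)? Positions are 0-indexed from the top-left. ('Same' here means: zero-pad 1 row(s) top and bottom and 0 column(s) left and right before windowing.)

11

The receptive field on the zero-padded input at this output position is [10 / 9 / 10]. Elementwise product with the kernel and sum: 10·2 + 9·-1.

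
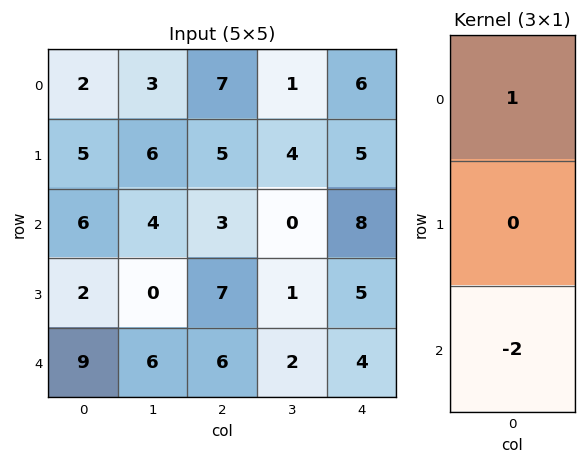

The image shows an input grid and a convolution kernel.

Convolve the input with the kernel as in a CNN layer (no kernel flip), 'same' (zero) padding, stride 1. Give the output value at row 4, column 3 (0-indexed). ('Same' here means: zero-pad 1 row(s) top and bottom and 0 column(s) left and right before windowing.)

The receptive field on the zero-padded input at this output position is [1 / 2 / 0]. Elementwise product with the kernel and sum: 1·1 + 0·-2.

1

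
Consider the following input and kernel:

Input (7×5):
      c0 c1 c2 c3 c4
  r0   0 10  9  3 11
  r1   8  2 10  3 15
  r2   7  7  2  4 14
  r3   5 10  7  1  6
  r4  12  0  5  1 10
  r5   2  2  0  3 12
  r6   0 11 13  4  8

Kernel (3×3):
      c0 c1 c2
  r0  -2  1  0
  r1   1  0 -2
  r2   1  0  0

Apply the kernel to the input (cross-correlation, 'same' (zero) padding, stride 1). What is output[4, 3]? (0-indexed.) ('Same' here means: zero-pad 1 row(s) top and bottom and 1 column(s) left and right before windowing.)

The receptive field on the zero-padded input at this output position is [7 1 6 / 5 1 10 / 0 3 12]. Elementwise product with the kernel and sum: 7·-2 + 1·1 + 5·1 + 10·-2 + 0·1.

-28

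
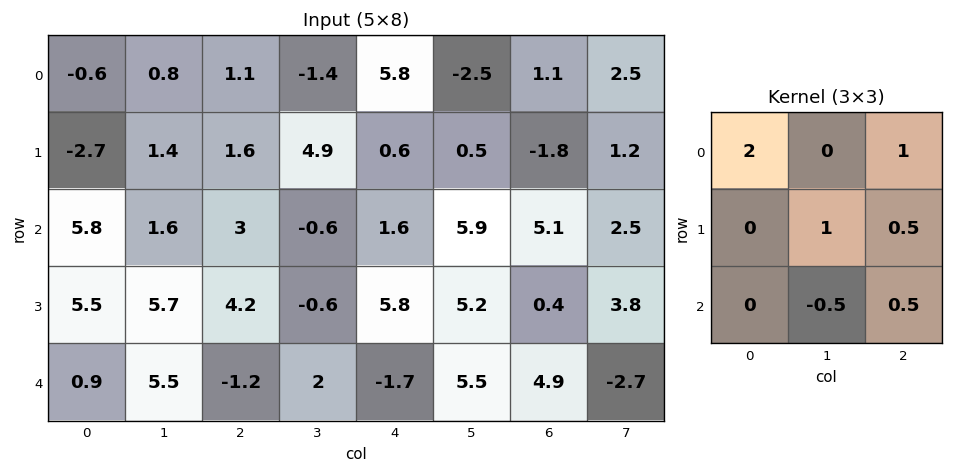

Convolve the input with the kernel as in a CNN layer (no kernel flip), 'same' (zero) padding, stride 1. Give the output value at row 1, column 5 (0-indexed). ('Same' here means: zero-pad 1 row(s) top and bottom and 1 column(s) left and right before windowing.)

11.9

The receptive field on the zero-padded input at this output position is [5.8 -2.5 1.1 / 0.6 0.5 -1.8 / 1.6 5.9 5.1]. Elementwise product with the kernel and sum: 5.8·2 + 1.1·1 + 0.5·1 + -1.8·0.5 + 5.9·-0.5 + 5.1·0.5.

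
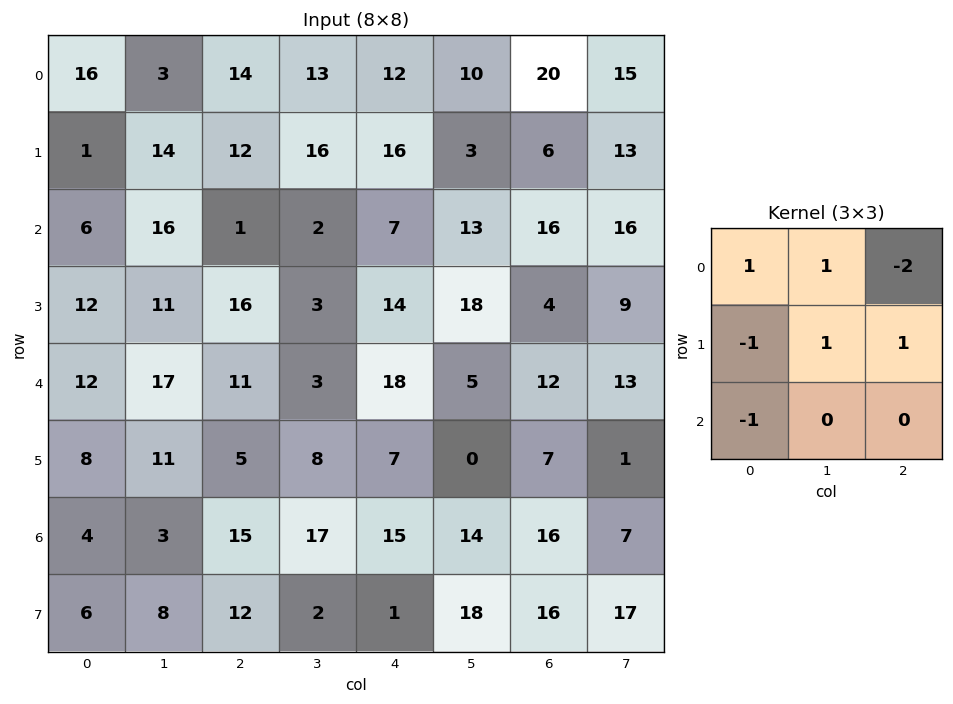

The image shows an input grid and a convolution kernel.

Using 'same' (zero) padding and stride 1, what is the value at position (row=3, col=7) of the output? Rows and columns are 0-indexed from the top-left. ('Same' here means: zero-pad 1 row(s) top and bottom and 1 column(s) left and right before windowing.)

The receptive field on the zero-padded input at this output position is [16 16 0 / 4 9 0 / 12 13 0]. Elementwise product with the kernel and sum: 16·1 + 16·1 + 0·-2 + 4·-1 + 9·1 + 0·1 + 12·-1.

25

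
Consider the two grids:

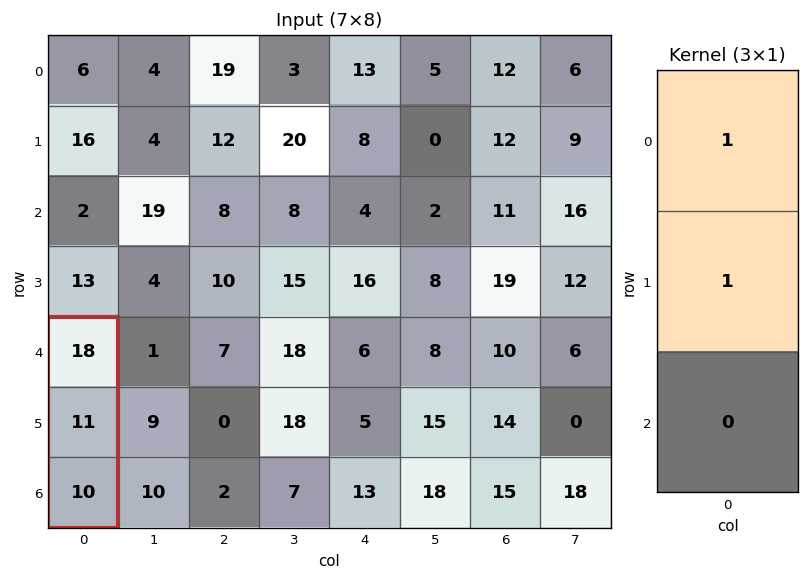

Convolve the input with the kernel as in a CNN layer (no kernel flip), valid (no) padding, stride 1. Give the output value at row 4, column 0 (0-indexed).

29

The receptive field on the input at this output position is [18 / 11 / 10]. Elementwise product with the kernel and sum: 18·1 + 11·1.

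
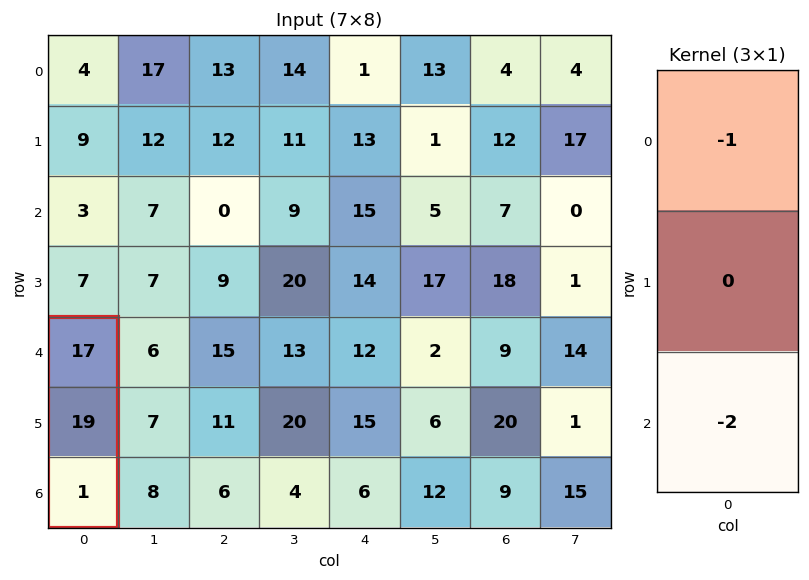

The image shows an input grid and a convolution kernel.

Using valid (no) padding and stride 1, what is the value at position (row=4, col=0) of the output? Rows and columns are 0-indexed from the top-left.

The receptive field on the input at this output position is [17 / 19 / 1]. Elementwise product with the kernel and sum: 17·-1 + 1·-2.

-19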